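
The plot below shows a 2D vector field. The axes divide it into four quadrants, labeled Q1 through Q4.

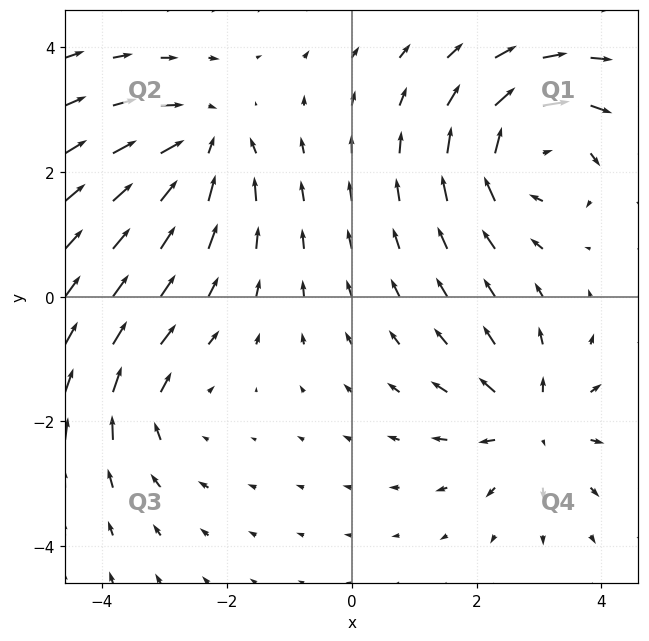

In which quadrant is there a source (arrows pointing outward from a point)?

Q4

The source sits at approximately (2.9, -2.0), which lies in quadrant Q4. The divergence there is about +4, positive as expected for a source.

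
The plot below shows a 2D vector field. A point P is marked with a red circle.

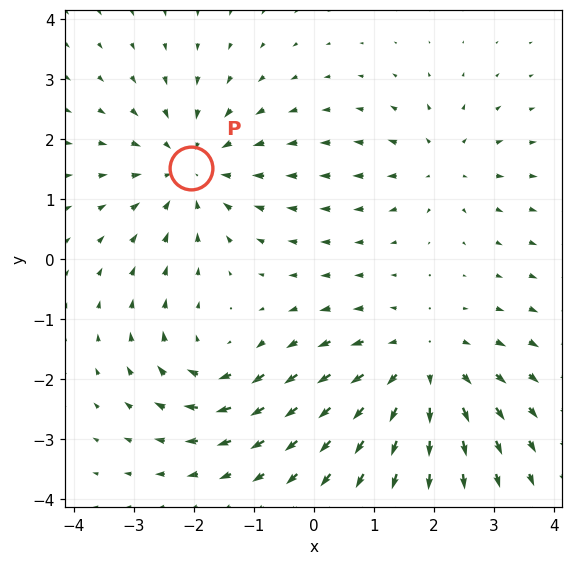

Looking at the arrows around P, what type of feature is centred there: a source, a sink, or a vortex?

sink

At P (-2.0, 1.5) the arrows converge inward. Divergence about -4, curl ≈0 — negative divergence with near-zero curl is a sink.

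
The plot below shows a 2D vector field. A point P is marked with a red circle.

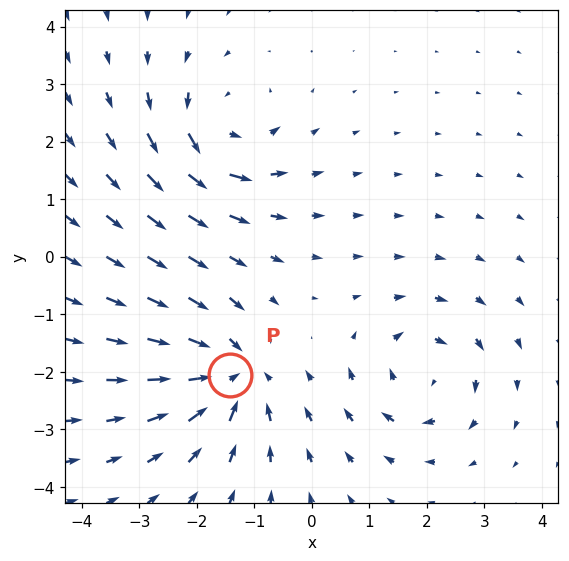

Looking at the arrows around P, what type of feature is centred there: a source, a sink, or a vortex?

sink

At P (-1.4, -2.1) the arrows converge inward. Divergence about -5, curl ≈0 — negative divergence with near-zero curl is a sink.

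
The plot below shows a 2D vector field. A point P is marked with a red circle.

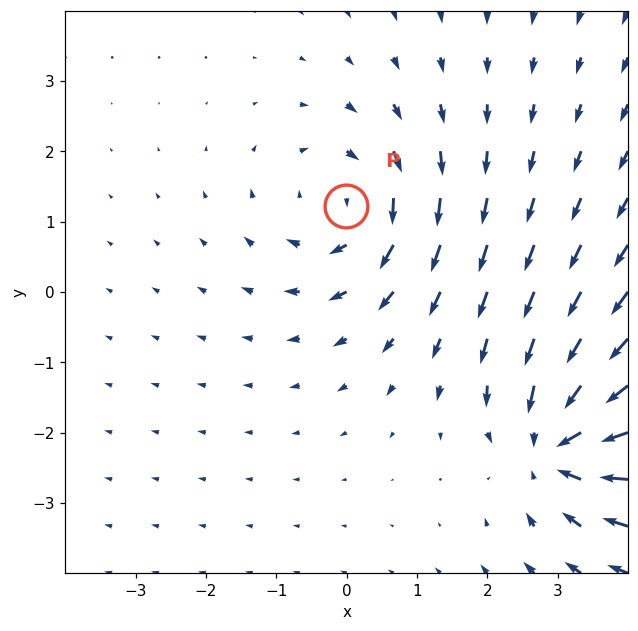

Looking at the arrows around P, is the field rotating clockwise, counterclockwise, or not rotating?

clockwise

Near P at (-0.0, 1.2) the arrows circulate clockwise. The curl (z-component) there is about -4; negative curl means clockwise rotation.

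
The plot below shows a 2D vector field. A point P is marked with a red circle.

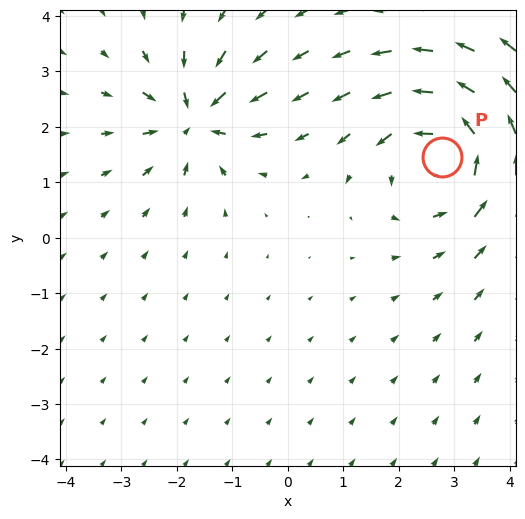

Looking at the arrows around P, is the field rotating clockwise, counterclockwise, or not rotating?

counterclockwise

Near P at (2.8, 1.4) the arrows circulate counterclockwise. The curl (z-component) there is about +4; positive curl means counterclockwise rotation.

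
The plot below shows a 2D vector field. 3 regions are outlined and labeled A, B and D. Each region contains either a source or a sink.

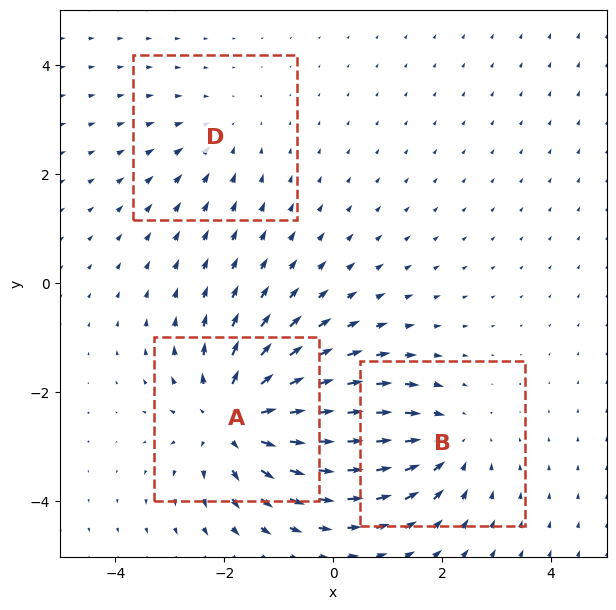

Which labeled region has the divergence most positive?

A

Divergence at each region's feature centre — A: about +5, B: about -3, D: about -2. Region A is most positive.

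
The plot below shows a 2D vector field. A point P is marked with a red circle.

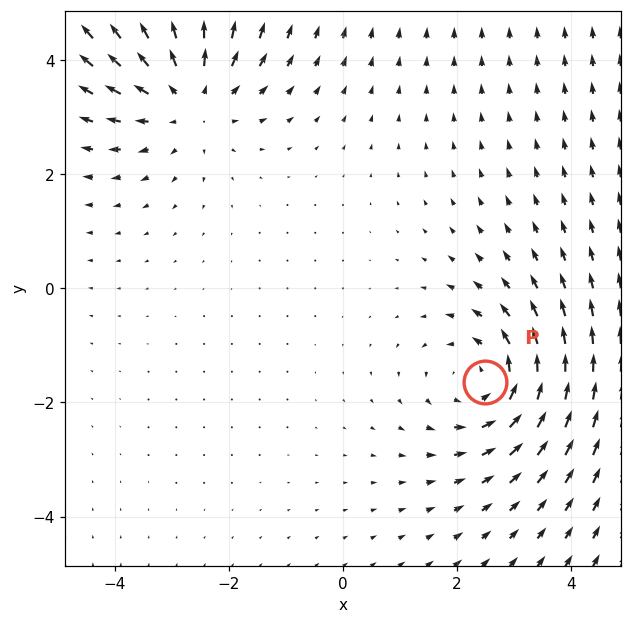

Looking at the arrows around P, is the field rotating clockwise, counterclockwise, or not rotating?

counterclockwise

Near P at (2.5, -1.6) the arrows circulate counterclockwise. The curl (z-component) there is about +3; positive curl means counterclockwise rotation.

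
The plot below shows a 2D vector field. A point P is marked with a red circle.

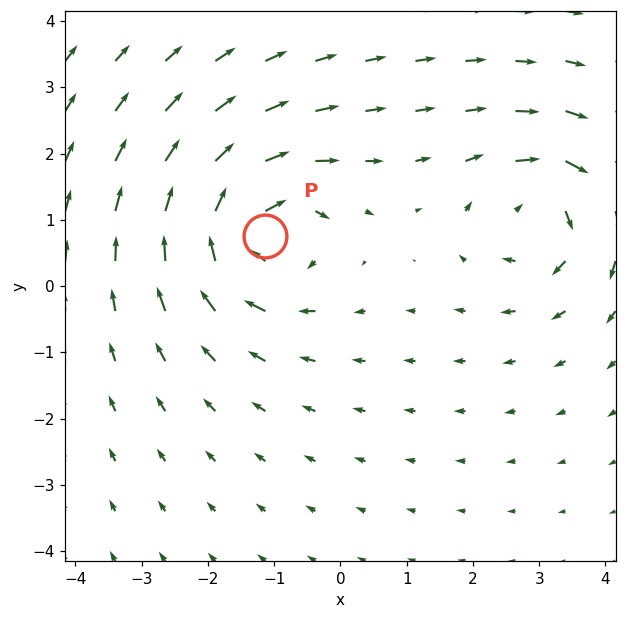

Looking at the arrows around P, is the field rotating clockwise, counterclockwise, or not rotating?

clockwise

Near P at (-1.1, 0.8) the arrows circulate clockwise. The curl (z-component) there is about -6; negative curl means clockwise rotation.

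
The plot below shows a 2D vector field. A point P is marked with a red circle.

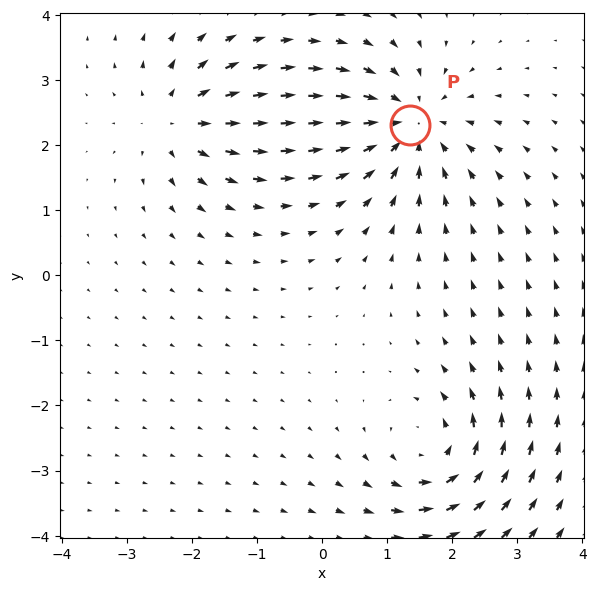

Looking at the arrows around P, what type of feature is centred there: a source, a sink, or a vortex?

At P (1.3, 2.3) the arrows converge inward. Divergence about -5, curl ≈0 — negative divergence with near-zero curl is a sink.

sink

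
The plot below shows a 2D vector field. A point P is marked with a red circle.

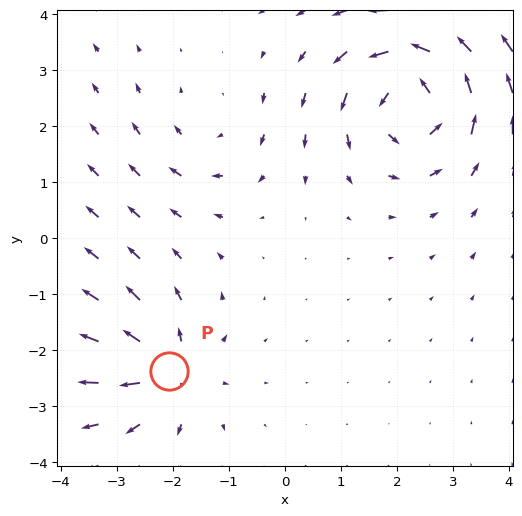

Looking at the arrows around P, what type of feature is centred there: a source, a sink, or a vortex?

At P (-2.1, -2.4) the arrows spread outward. Divergence about +4, curl ≈0 — positive divergence with near-zero curl is a source.

source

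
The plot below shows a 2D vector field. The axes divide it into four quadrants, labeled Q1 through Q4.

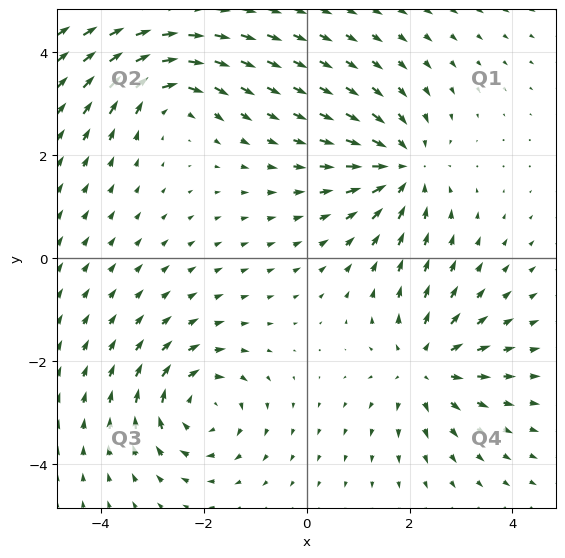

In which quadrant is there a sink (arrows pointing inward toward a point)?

Q1

The sink sits at approximately (1.9, 1.8), which lies in quadrant Q1. The divergence there is about -4, negative as expected for a sink.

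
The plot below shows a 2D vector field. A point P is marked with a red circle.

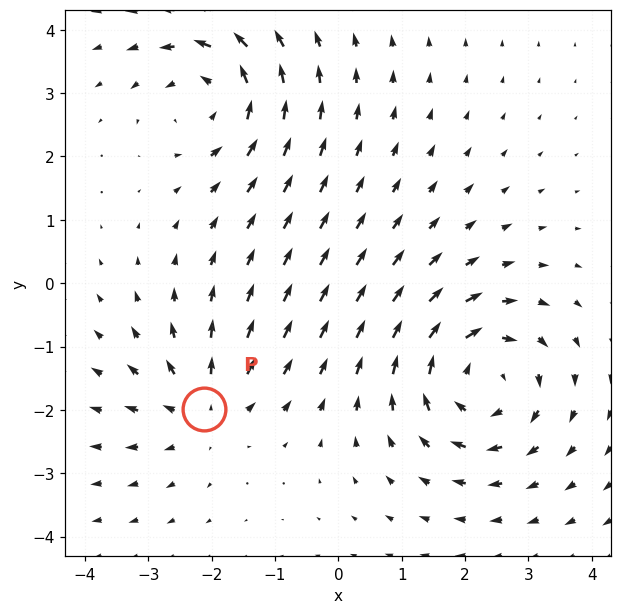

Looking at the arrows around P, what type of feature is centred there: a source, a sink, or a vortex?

At P (-2.1, -2.0) the arrows spread outward. Divergence about +3, curl ≈0 — positive divergence with near-zero curl is a source.

source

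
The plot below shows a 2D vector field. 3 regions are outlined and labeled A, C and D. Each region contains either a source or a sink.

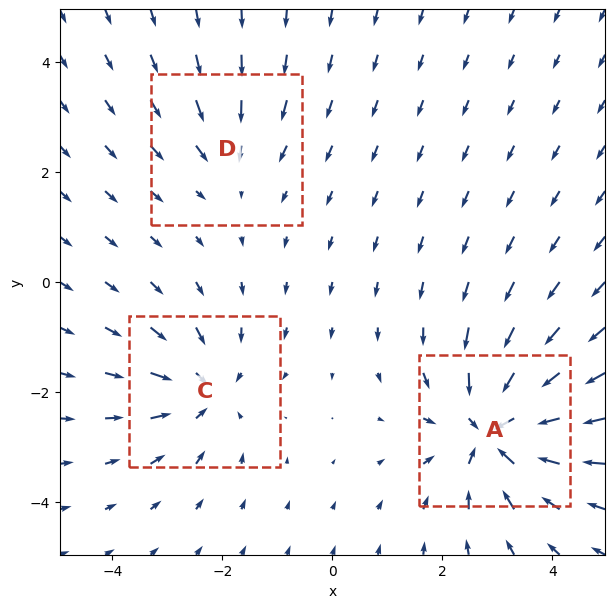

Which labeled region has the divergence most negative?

A

Divergence at each region's feature centre — A: about -6, C: about -4, D: about -2. Region A is most negative.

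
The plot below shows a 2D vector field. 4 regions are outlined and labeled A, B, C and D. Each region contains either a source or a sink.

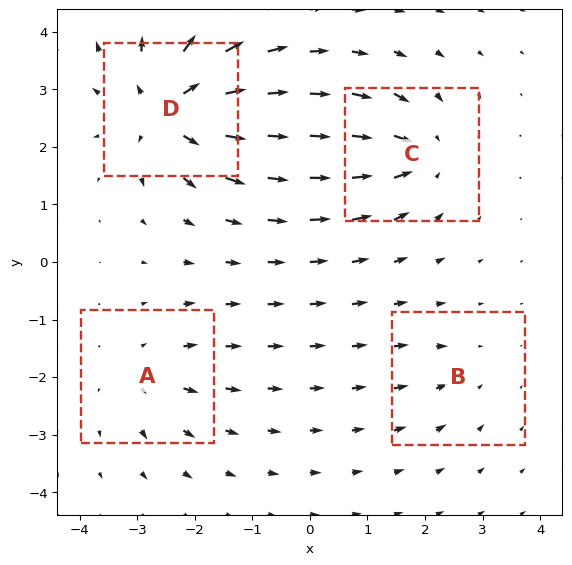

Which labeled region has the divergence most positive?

Divergence at each region's feature centre — A: about +4, B: about -2, C: about -6, D: about +8. Region D is most positive.

D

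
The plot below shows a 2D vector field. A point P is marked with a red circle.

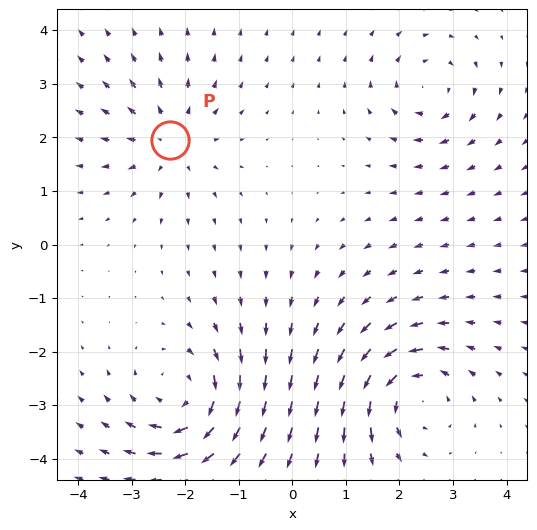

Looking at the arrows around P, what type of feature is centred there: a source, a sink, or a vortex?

At P (-2.3, 2.0) the arrows spread outward. Divergence about +3, curl ≈0 — positive divergence with near-zero curl is a source.

source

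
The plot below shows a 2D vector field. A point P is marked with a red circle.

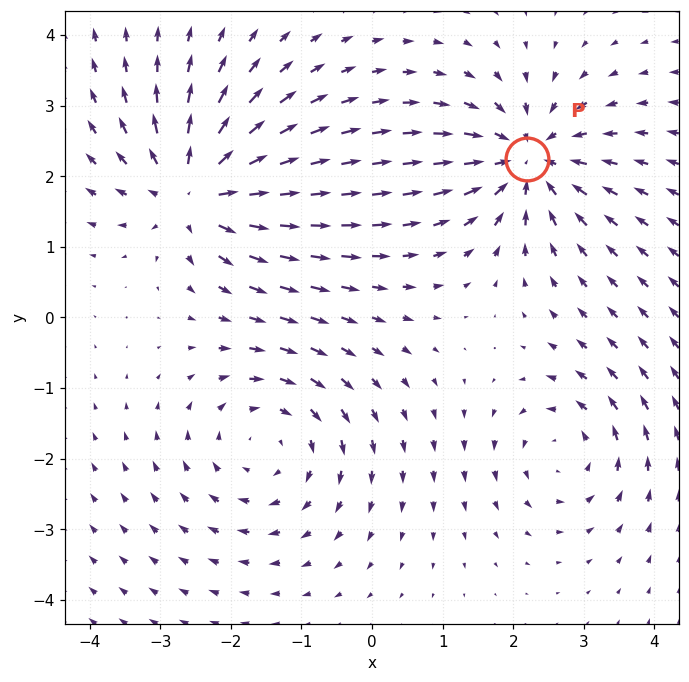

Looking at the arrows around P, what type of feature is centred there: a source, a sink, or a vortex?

At P (2.2, 2.2) the arrows converge inward. Divergence about -6, curl ≈0 — negative divergence with near-zero curl is a sink.

sink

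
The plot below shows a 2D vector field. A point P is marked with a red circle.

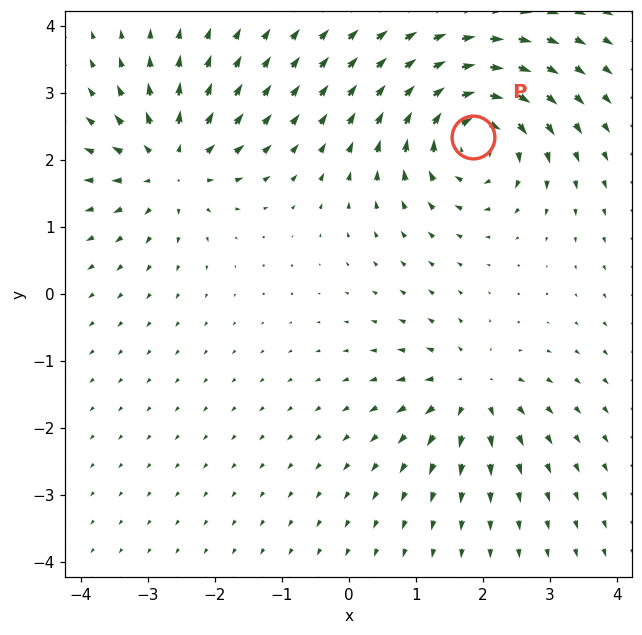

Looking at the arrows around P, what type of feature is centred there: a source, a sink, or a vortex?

At P (1.9, 2.3) the arrows circulate clockwise. Divergence ≈0, curl about -7 — near-zero divergence with nonzero curl is a vortex.

vortex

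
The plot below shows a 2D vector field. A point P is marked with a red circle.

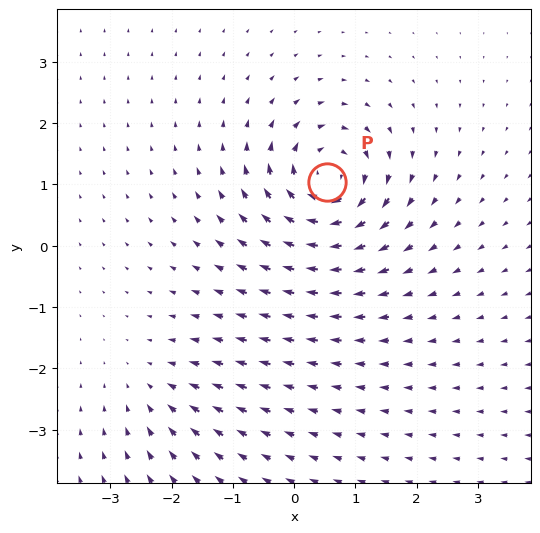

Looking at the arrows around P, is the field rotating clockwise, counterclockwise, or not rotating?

Near P at (0.5, 1.0) the arrows circulate clockwise. The curl (z-component) there is about -7; negative curl means clockwise rotation.

clockwise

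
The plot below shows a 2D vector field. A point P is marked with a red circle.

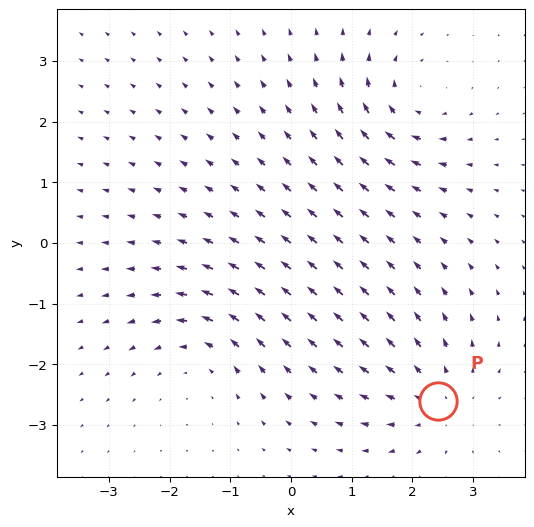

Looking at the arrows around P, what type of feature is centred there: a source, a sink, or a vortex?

At P (2.4, -2.6) the arrows spread outward. Divergence about +4, curl ≈0 — positive divergence with near-zero curl is a source.

source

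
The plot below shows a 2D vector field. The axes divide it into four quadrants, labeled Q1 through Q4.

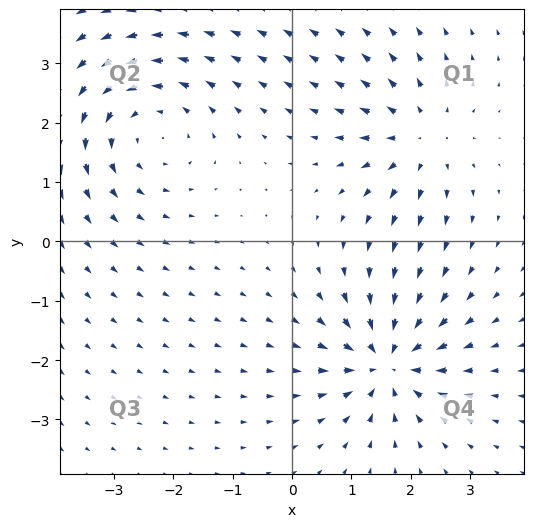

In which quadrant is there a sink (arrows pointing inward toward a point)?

Q4

The sink sits at approximately (1.6, -2.0), which lies in quadrant Q4. The divergence there is about -6, negative as expected for a sink.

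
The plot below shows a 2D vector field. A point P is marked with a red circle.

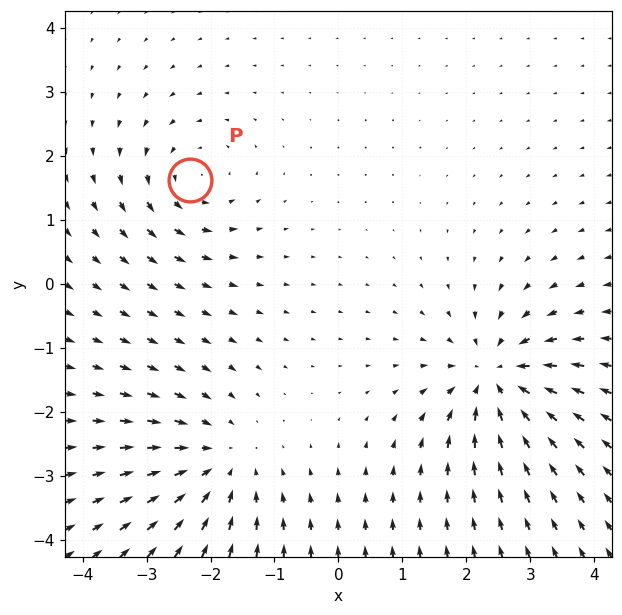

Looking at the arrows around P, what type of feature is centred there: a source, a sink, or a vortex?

vortex

At P (-2.3, 1.6) the arrows circulate counterclockwise. Divergence ≈0, curl about +4 — near-zero divergence with nonzero curl is a vortex.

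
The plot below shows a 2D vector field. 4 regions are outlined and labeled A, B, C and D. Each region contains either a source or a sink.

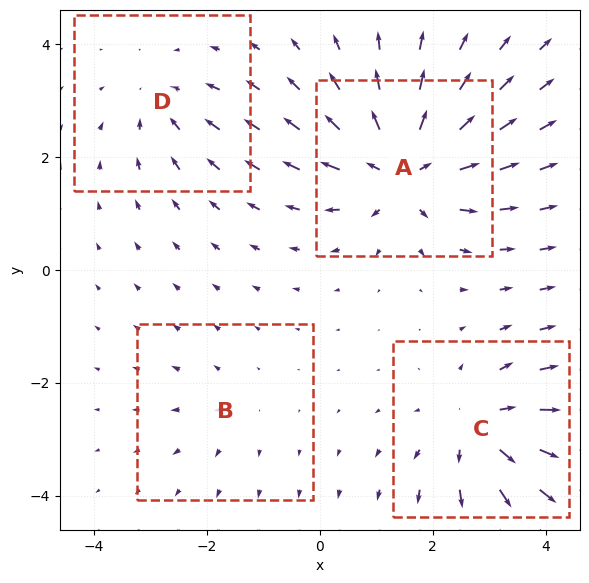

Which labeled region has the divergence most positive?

Divergence at each region's feature centre — A: about +7, B: about +2, C: about +5, D: about -3. Region A is most positive.

A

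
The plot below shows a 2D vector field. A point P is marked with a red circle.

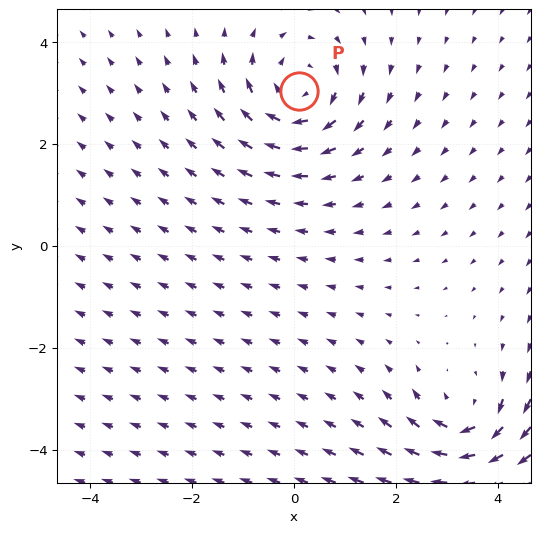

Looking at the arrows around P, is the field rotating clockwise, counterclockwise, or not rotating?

clockwise

Near P at (0.1, 3.0) the arrows circulate clockwise. The curl (z-component) there is about -3; negative curl means clockwise rotation.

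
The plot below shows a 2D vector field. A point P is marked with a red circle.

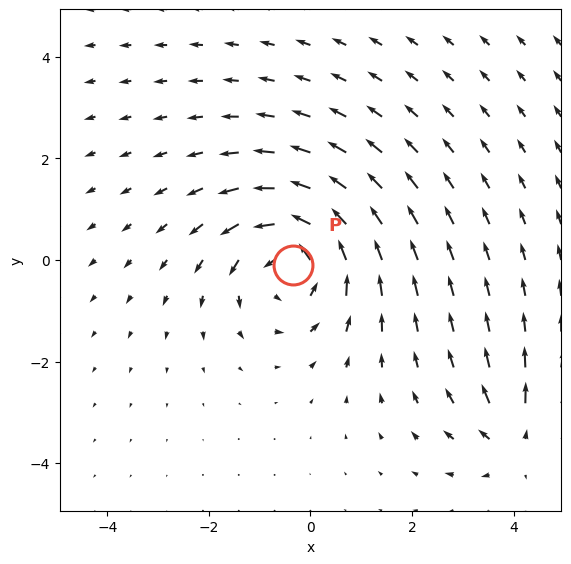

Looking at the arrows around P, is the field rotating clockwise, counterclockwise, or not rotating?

Near P at (-0.3, -0.1) the arrows circulate counterclockwise. The curl (z-component) there is about +4; positive curl means counterclockwise rotation.

counterclockwise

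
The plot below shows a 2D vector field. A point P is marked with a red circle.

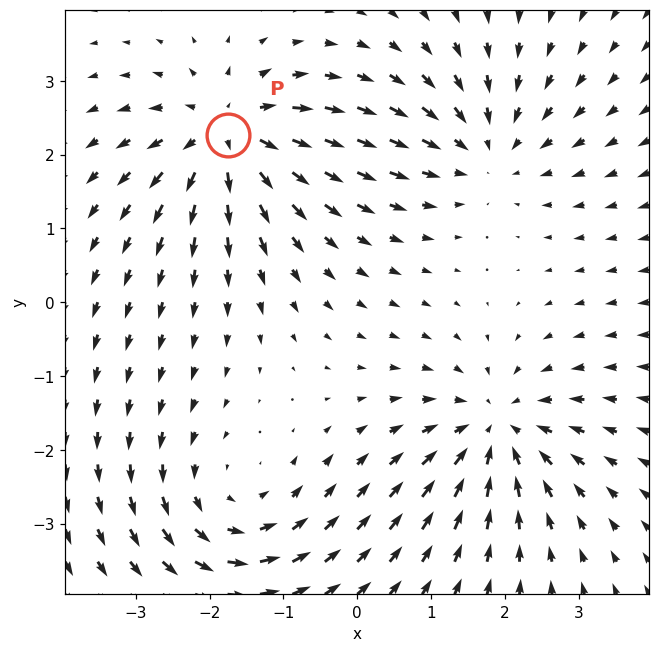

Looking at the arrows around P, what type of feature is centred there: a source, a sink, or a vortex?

source

At P (-1.8, 2.3) the arrows spread outward. Divergence about +6, curl ≈0 — positive divergence with near-zero curl is a source.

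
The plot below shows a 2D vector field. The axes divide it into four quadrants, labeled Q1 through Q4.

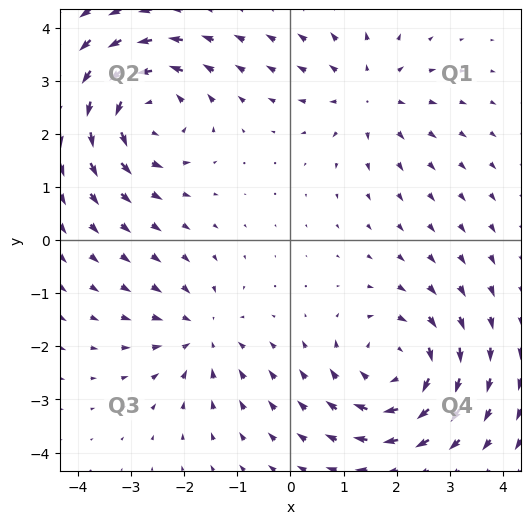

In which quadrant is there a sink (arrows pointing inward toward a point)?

The sink sits at approximately (-1.7, -1.8), which lies in quadrant Q3. The divergence there is about -3, negative as expected for a sink.

Q3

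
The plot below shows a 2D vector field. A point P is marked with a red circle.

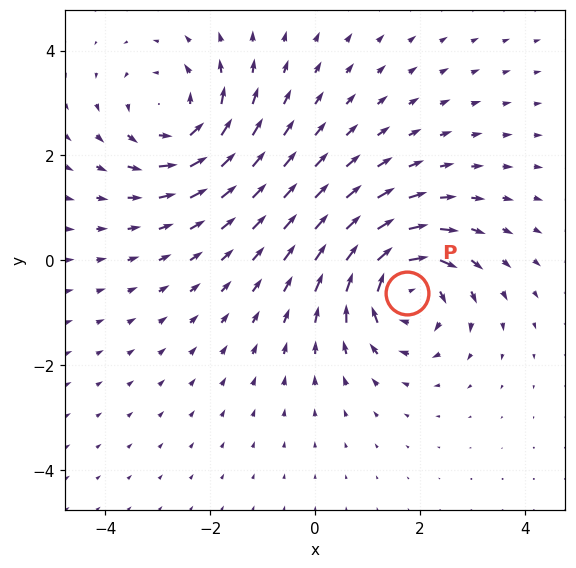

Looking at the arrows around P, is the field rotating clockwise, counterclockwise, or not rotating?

clockwise

Near P at (1.7, -0.6) the arrows circulate clockwise. The curl (z-component) there is about -6; negative curl means clockwise rotation.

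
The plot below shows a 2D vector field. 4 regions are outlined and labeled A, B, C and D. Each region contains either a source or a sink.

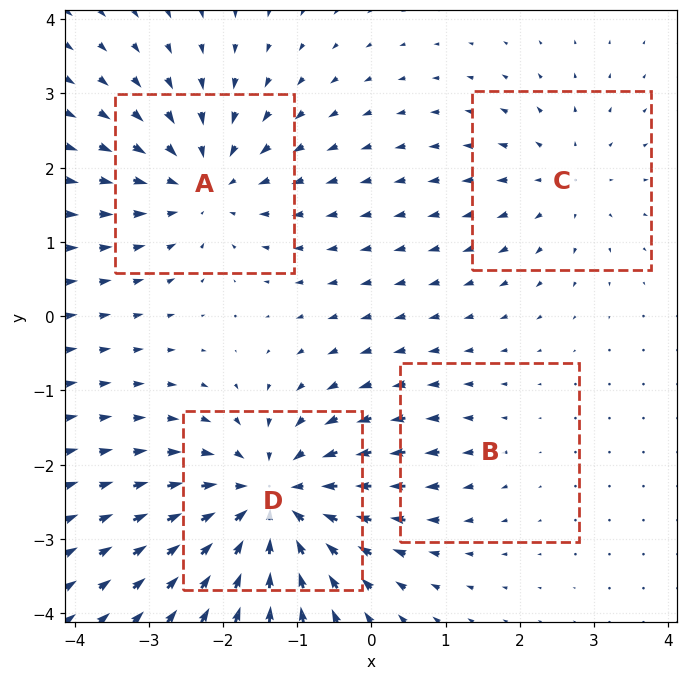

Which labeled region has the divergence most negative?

Divergence at each region's feature centre — A: about -5, B: about +2, C: about +3, D: about -7. Region D is most negative.

D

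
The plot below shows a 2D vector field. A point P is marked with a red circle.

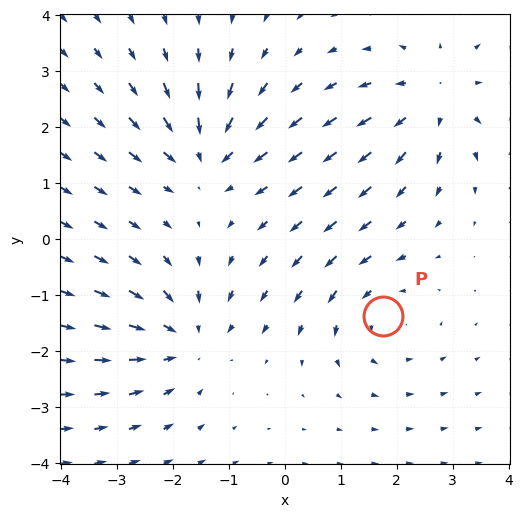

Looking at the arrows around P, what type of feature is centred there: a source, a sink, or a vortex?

At P (1.8, -1.4) the arrows circulate counterclockwise. Divergence ≈0, curl about +3 — near-zero divergence with nonzero curl is a vortex.

vortex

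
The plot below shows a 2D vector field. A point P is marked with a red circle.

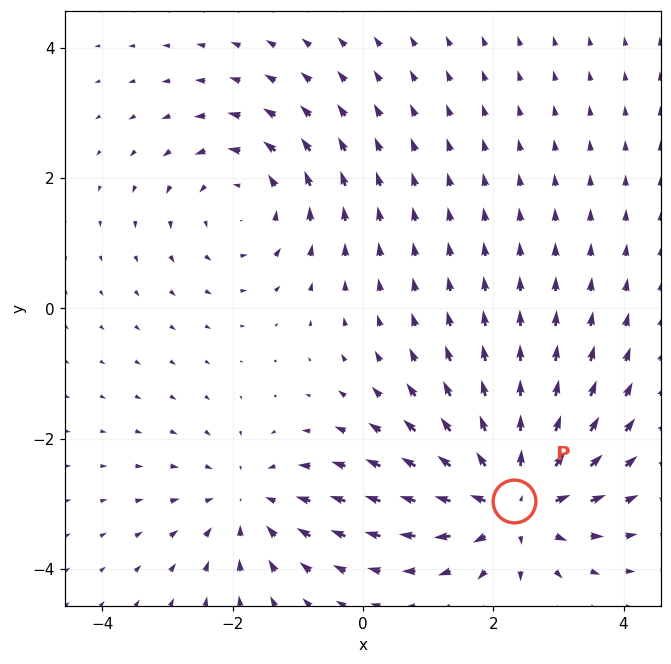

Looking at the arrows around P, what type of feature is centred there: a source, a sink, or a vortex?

source

At P (2.3, -3.0) the arrows spread outward. Divergence about +5, curl ≈0 — positive divergence with near-zero curl is a source.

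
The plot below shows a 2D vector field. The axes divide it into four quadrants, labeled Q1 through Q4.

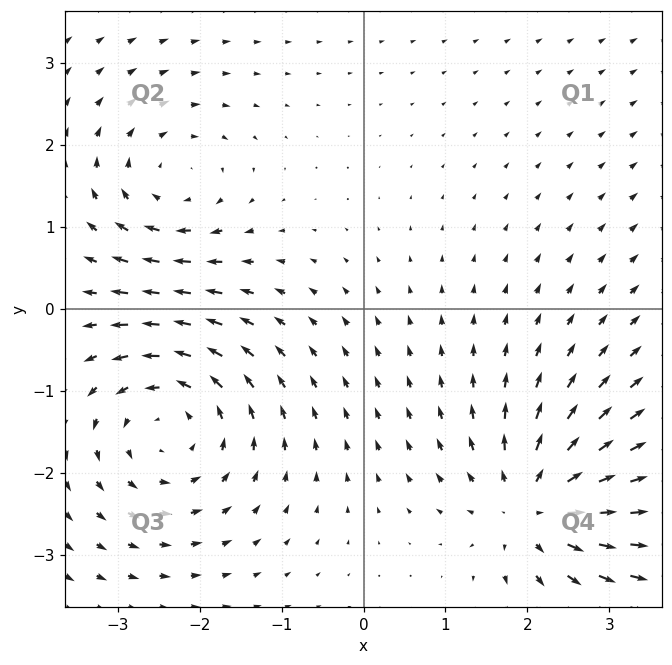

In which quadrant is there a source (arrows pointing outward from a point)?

Q4

The source sits at approximately (2.1, -2.4), which lies in quadrant Q4. The divergence there is about +5, positive as expected for a source.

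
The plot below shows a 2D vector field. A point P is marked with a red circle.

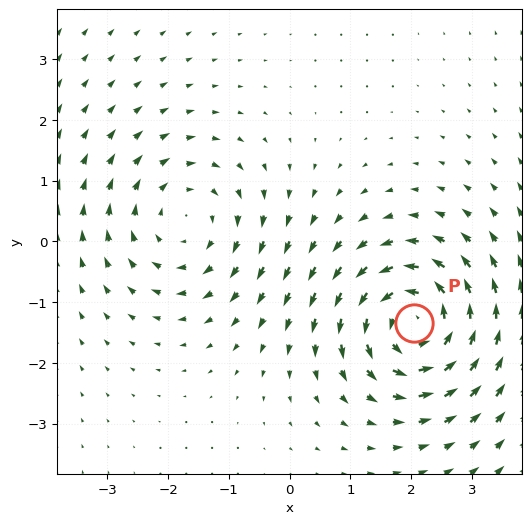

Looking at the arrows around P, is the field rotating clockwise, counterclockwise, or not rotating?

counterclockwise

Near P at (2.1, -1.4) the arrows circulate counterclockwise. The curl (z-component) there is about +5; positive curl means counterclockwise rotation.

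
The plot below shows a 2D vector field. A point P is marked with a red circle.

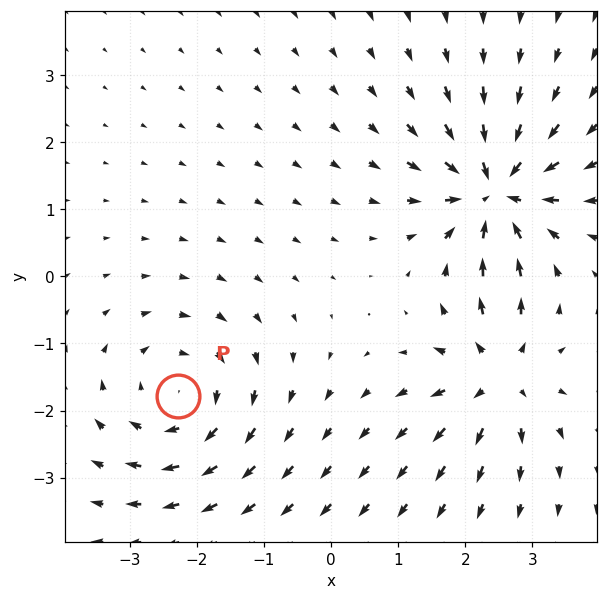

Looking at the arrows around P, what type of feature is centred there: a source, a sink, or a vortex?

vortex

At P (-2.3, -1.8) the arrows circulate clockwise. Divergence ≈0, curl about -4 — near-zero divergence with nonzero curl is a vortex.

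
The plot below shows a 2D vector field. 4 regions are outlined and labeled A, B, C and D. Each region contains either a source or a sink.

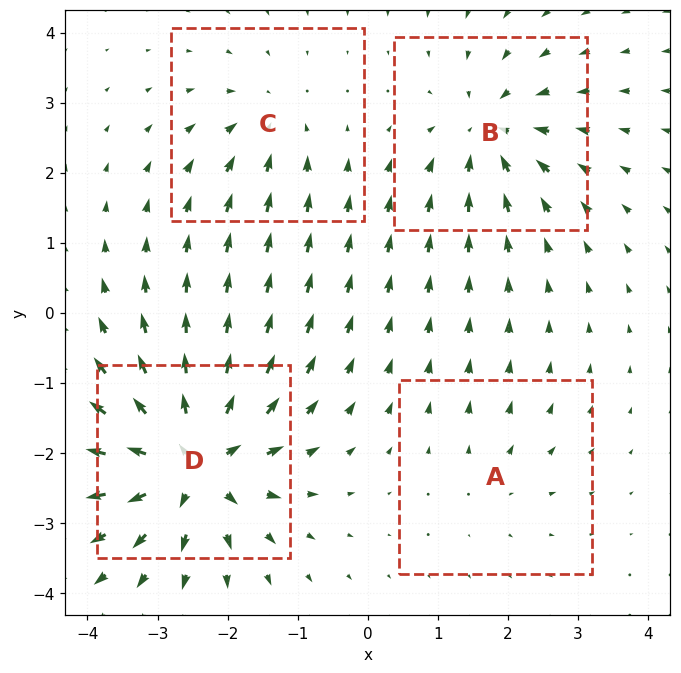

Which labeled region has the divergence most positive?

D

Divergence at each region's feature centre — A: about +2, B: about -6, C: about -4, D: about +9. Region D is most positive.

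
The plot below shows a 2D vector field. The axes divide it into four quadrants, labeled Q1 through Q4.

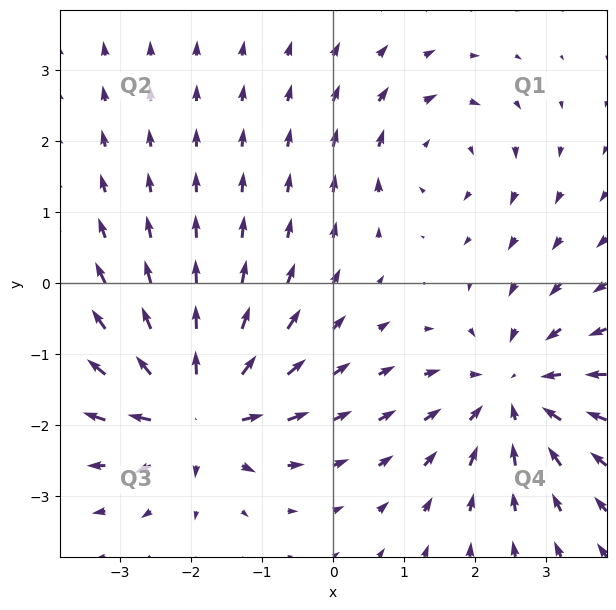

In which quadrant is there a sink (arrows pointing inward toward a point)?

Q4

The sink sits at approximately (2.5, -1.5), which lies in quadrant Q4. The divergence there is about -4, negative as expected for a sink.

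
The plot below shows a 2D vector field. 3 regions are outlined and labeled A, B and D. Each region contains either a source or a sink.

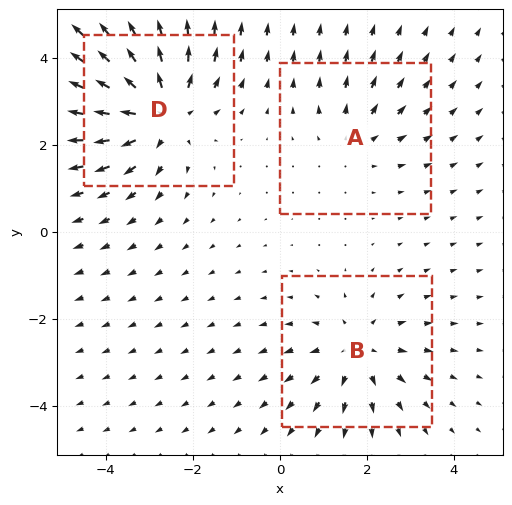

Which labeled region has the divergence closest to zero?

Divergence at each region's feature centre — A: about +2, B: about +3, D: about +4. Region A is closest to zero.

A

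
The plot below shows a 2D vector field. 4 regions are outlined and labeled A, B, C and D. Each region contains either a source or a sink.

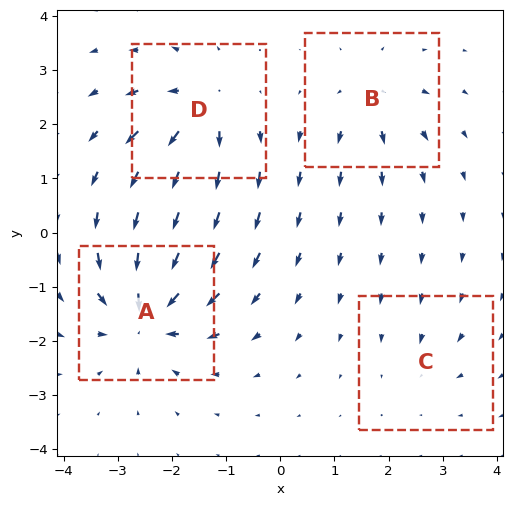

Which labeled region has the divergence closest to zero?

C

Divergence at each region's feature centre — A: about -8, B: about +4, C: about -2, D: about +6. Region C is closest to zero.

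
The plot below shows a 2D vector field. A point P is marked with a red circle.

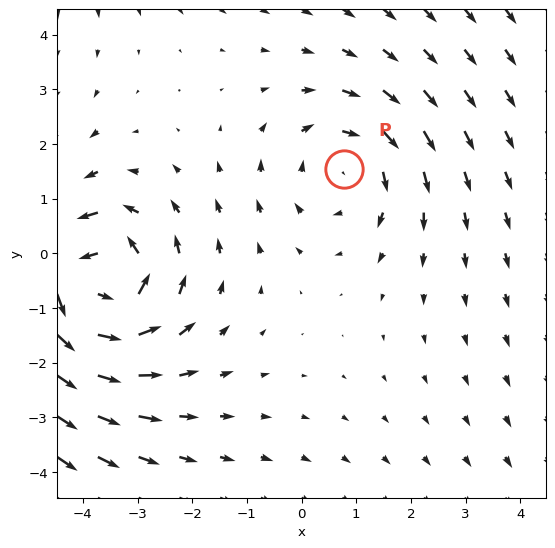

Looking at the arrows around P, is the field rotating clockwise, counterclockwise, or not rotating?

Near P at (0.8, 1.5) the arrows circulate clockwise. The curl (z-component) there is about -2; negative curl means clockwise rotation.

clockwise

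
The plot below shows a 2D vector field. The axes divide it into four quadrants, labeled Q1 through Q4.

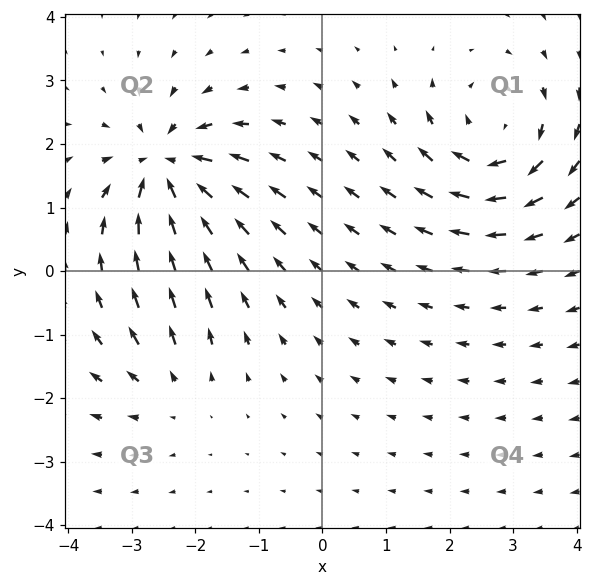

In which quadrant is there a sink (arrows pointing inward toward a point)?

Q2

The sink sits at approximately (-2.5, 1.6), which lies in quadrant Q2. The divergence there is about -7, negative as expected for a sink.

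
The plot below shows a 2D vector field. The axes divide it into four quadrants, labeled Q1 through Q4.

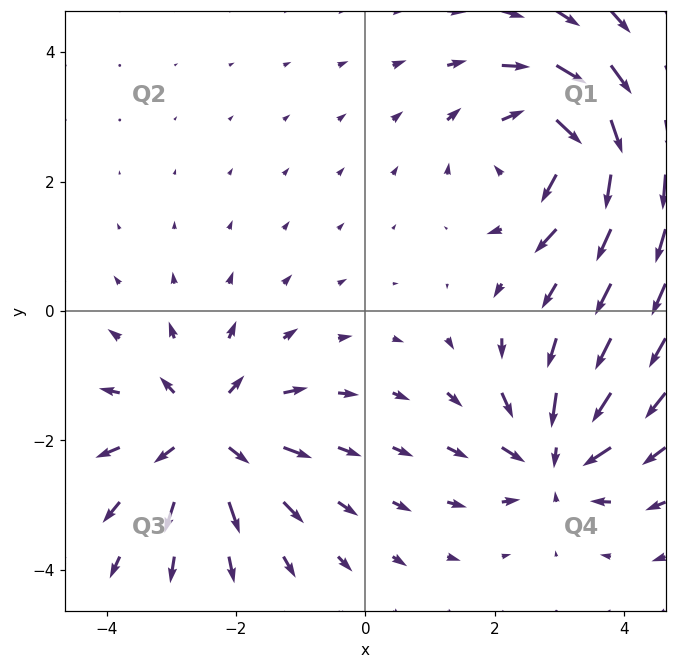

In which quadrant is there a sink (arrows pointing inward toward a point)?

The sink sits at approximately (3.0, -2.3), which lies in quadrant Q4. The divergence there is about -4, negative as expected for a sink.

Q4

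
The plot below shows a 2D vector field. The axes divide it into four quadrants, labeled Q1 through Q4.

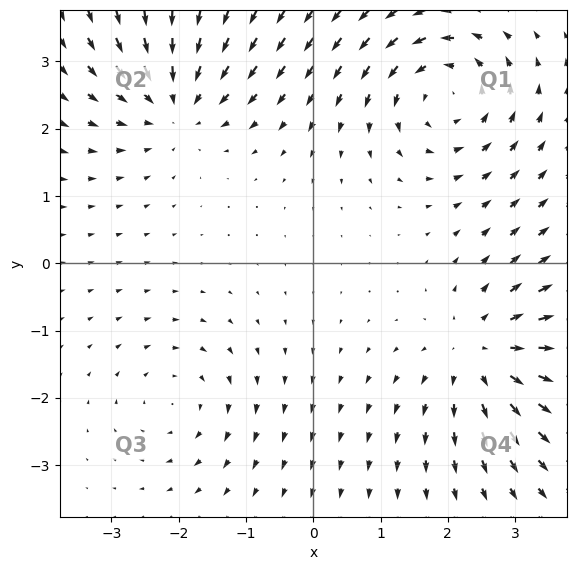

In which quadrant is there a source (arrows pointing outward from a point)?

Q4

The source sits at approximately (2.5, -1.3), which lies in quadrant Q4. The divergence there is about +5, positive as expected for a source.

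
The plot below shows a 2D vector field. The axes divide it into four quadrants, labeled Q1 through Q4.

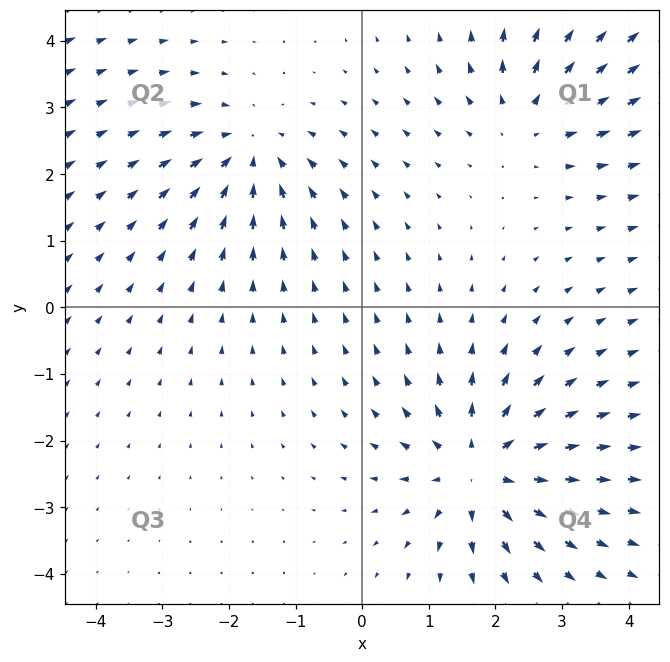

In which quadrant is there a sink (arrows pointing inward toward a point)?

Q2

The sink sits at approximately (-1.7, 2.3), which lies in quadrant Q2. The divergence there is about -4, negative as expected for a sink.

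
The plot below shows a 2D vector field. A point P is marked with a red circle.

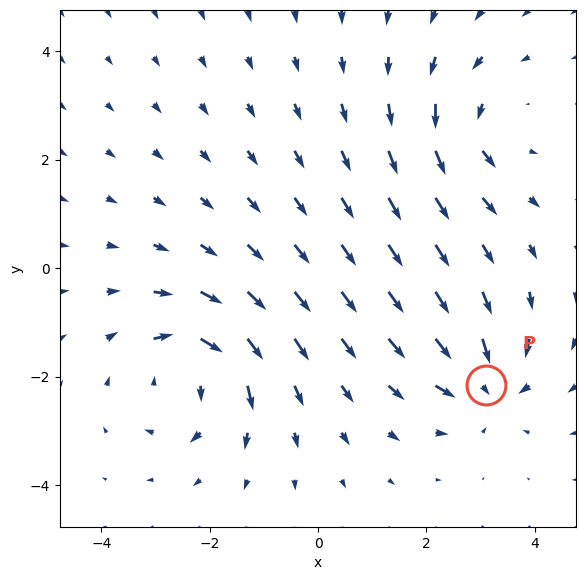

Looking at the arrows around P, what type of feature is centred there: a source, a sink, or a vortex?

At P (3.1, -2.1) the arrows converge inward. Divergence about -4, curl ≈0 — negative divergence with near-zero curl is a sink.

sink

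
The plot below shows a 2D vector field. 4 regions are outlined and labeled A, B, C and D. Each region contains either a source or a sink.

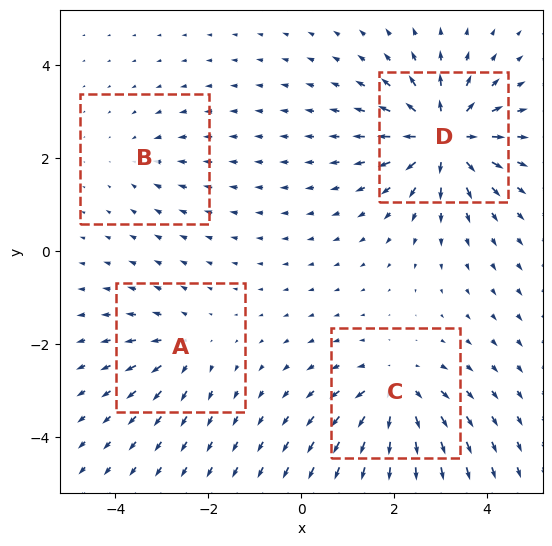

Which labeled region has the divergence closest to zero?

Divergence at each region's feature centre — A: about +4, B: about -2, C: about +6, D: about +8. Region B is closest to zero.

B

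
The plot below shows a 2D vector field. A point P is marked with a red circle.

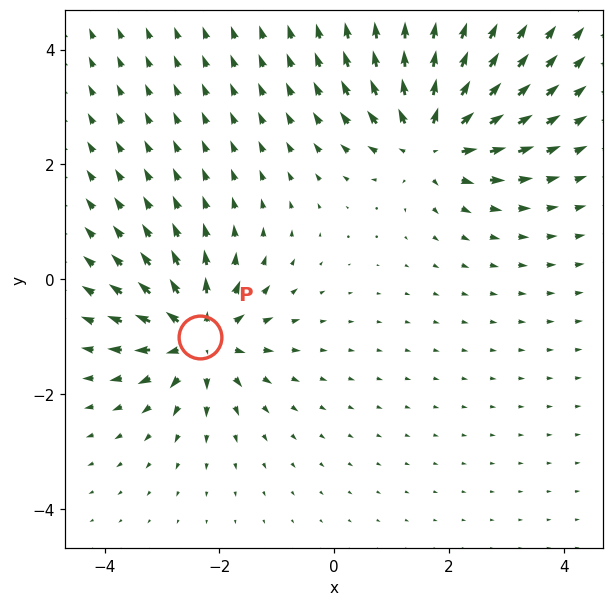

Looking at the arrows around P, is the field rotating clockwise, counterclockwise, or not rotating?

Near P at (-2.3, -1.0) the arrows show no circulation. The curl there is ≈0.

not rotating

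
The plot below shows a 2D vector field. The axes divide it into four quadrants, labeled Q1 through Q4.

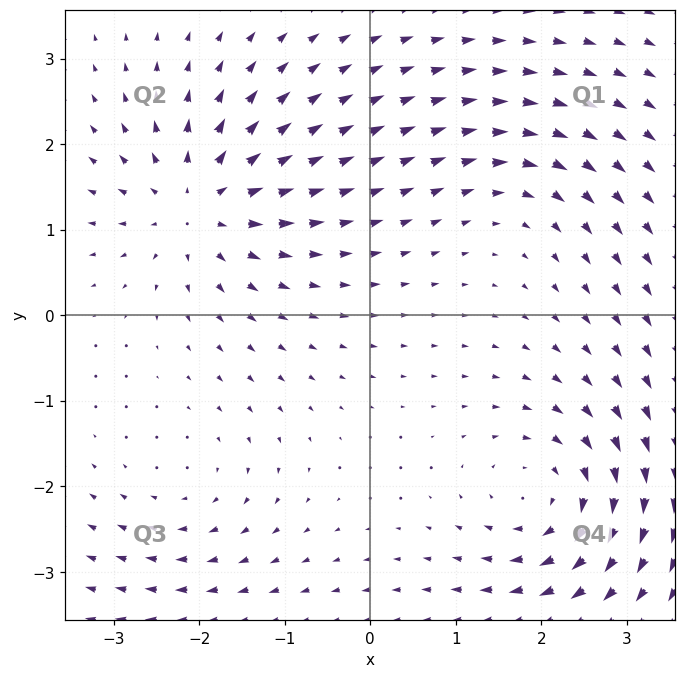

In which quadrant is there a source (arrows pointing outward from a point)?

The source sits at approximately (-2.0, 1.3), which lies in quadrant Q2. The divergence there is about +6, positive as expected for a source.

Q2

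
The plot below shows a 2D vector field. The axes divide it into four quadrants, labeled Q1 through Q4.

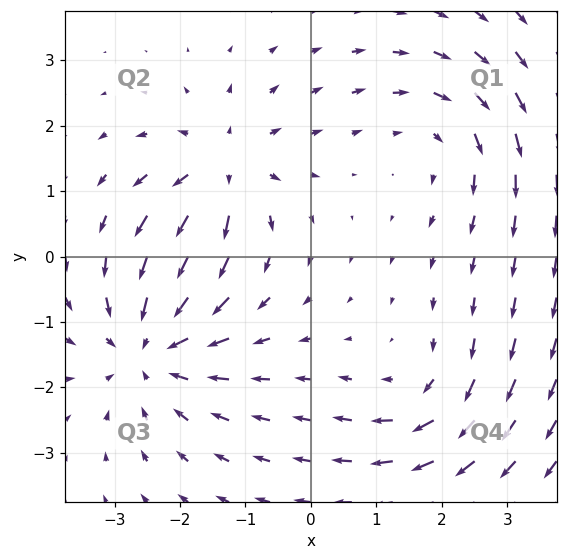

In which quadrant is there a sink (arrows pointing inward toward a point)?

The sink sits at approximately (-2.4, -1.4), which lies in quadrant Q3. The divergence there is about -4, negative as expected for a sink.

Q3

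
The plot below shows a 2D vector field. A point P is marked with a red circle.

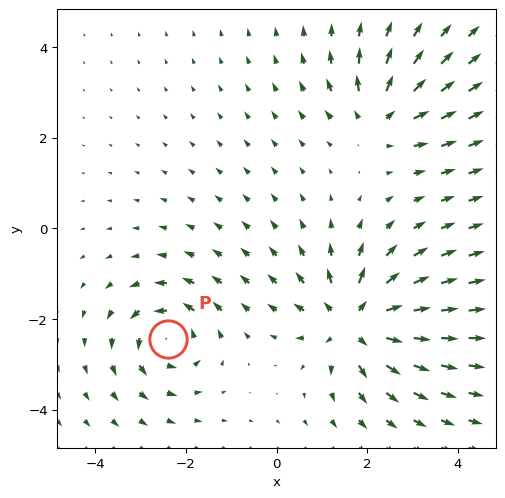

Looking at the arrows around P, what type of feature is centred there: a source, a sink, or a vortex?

At P (-2.4, -2.4) the arrows circulate counterclockwise. Divergence ≈0, curl about +4 — near-zero divergence with nonzero curl is a vortex.

vortex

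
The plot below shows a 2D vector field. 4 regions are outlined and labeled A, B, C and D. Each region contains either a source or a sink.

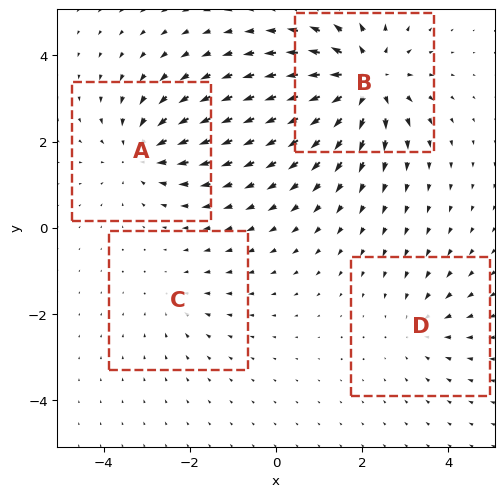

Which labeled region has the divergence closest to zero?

Divergence at each region's feature centre — A: about -4, B: about +7, C: about -2, D: about -3. Region C is closest to zero.

C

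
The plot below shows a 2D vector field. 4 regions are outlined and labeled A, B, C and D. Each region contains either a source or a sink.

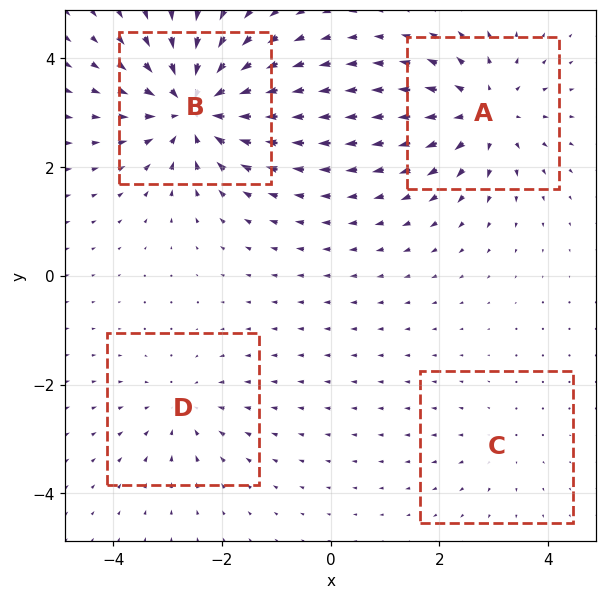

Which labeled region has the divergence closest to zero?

C

Divergence at each region's feature centre — A: about +5, B: about -7, C: about +2, D: about -3. Region C is closest to zero.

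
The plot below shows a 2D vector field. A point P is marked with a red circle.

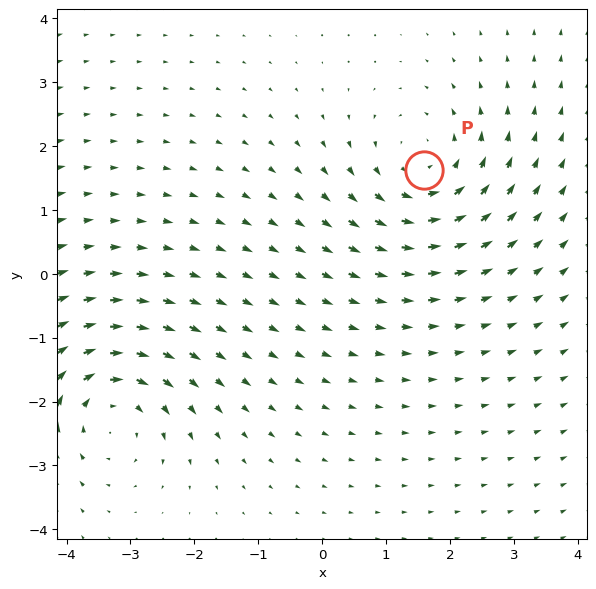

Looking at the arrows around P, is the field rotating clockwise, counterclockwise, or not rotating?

counterclockwise

Near P at (1.6, 1.6) the arrows circulate counterclockwise. The curl (z-component) there is about +3; positive curl means counterclockwise rotation.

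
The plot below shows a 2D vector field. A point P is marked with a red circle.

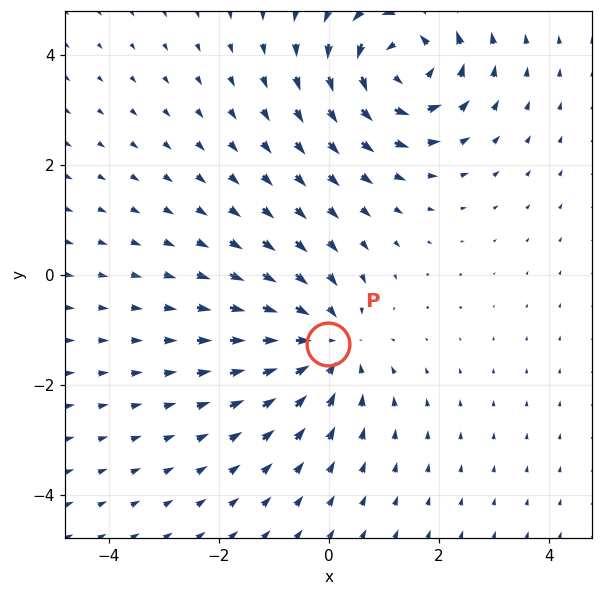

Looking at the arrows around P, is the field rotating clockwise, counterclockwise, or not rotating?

Near P at (-0.0, -1.3) the arrows show no circulation. The curl there is ≈0.

not rotating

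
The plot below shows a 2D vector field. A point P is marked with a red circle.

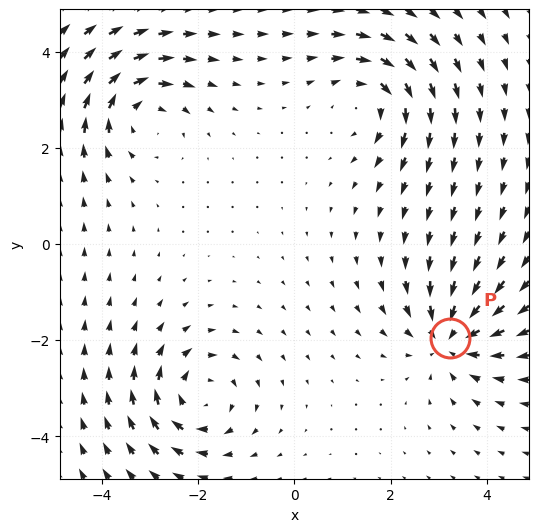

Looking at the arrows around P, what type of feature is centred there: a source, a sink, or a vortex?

At P (3.2, -2.0) the arrows converge inward. Divergence about -6, curl ≈0 — negative divergence with near-zero curl is a sink.

sink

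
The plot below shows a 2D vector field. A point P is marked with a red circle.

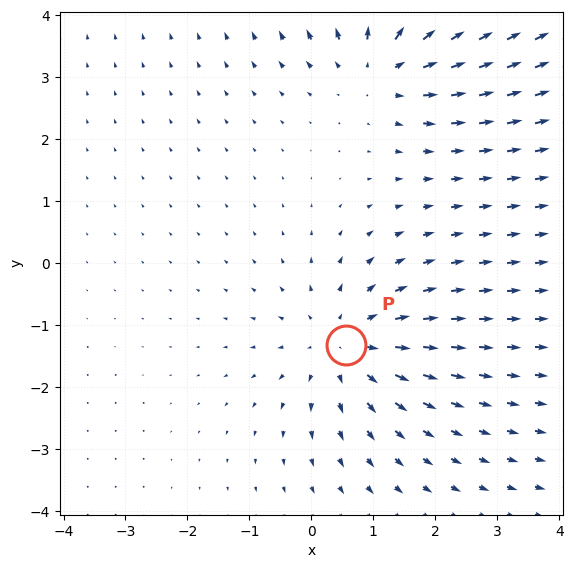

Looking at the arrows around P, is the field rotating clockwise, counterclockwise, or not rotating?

not rotating

Near P at (0.6, -1.3) the arrows show no circulation. The curl there is ≈0.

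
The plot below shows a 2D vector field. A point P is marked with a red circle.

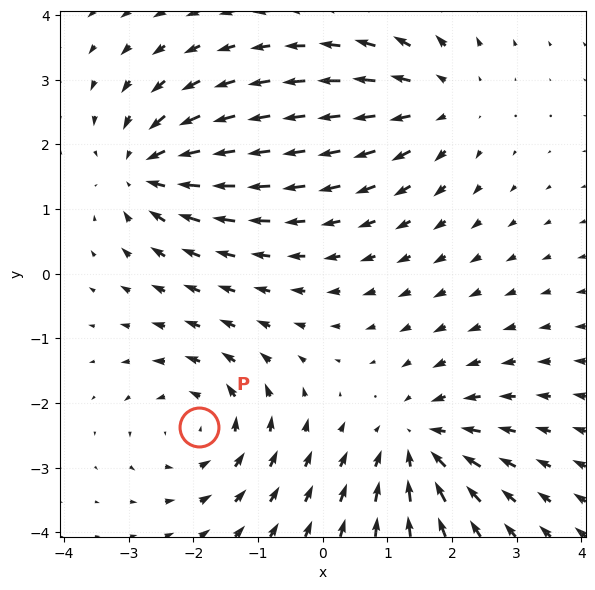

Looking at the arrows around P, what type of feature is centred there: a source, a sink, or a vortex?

At P (-1.9, -2.4) the arrows circulate counterclockwise. Divergence ≈0, curl about +5 — near-zero divergence with nonzero curl is a vortex.

vortex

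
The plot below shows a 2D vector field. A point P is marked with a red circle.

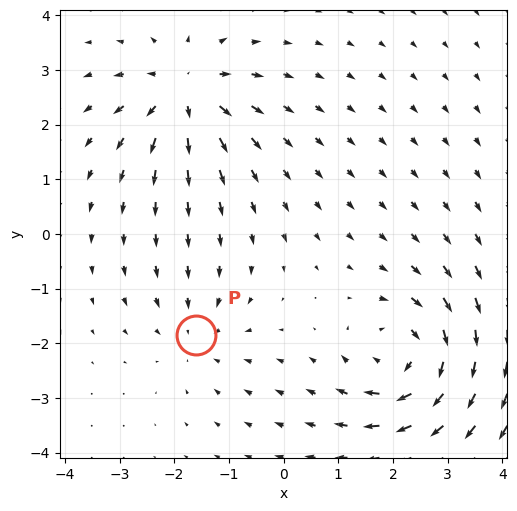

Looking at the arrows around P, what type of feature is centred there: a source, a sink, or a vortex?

sink

At P (-1.6, -1.8) the arrows converge inward. Divergence about -3, curl ≈0 — negative divergence with near-zero curl is a sink.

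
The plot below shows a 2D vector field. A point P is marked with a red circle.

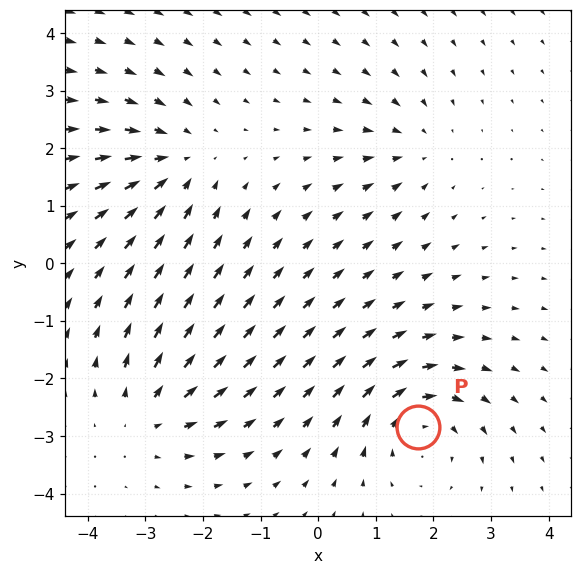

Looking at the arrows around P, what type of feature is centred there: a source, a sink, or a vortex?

At P (1.7, -2.8) the arrows circulate clockwise. Divergence ≈0, curl about -5 — near-zero divergence with nonzero curl is a vortex.

vortex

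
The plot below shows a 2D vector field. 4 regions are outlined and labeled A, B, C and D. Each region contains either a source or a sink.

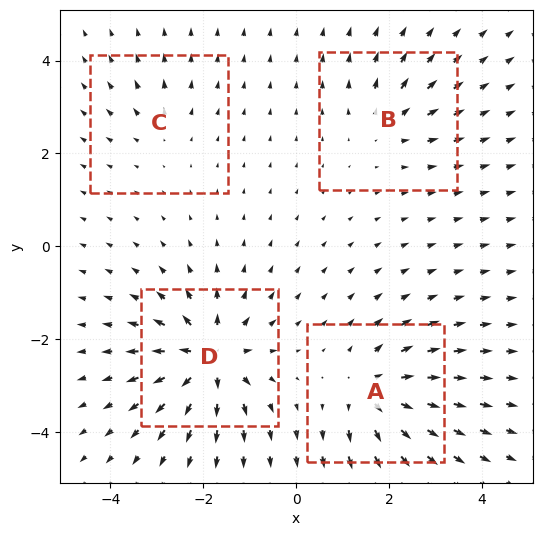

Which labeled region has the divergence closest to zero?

C

Divergence at each region's feature centre — A: about +6, B: about +4, C: about +3, D: about +8. Region C is closest to zero.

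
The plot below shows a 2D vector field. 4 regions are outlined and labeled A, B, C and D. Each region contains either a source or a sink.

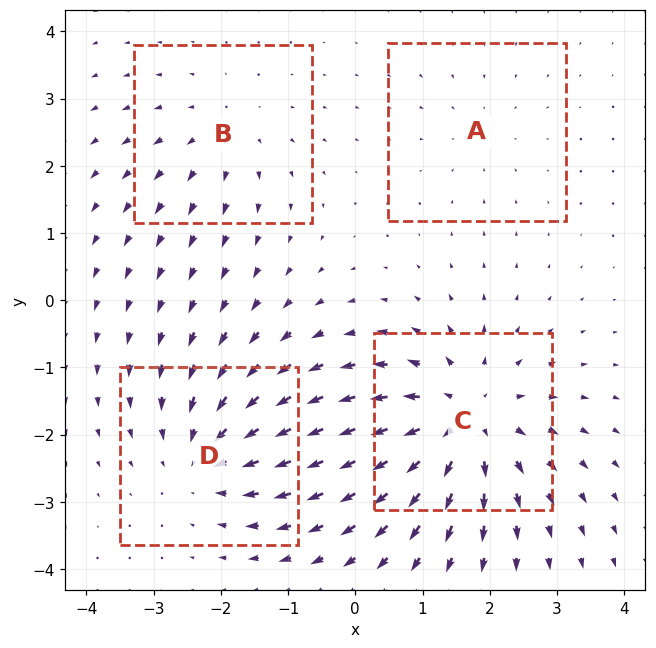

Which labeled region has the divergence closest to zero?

A

Divergence at each region's feature centre — A: about -2, B: about +3, C: about +6, D: about -5. Region A is closest to zero.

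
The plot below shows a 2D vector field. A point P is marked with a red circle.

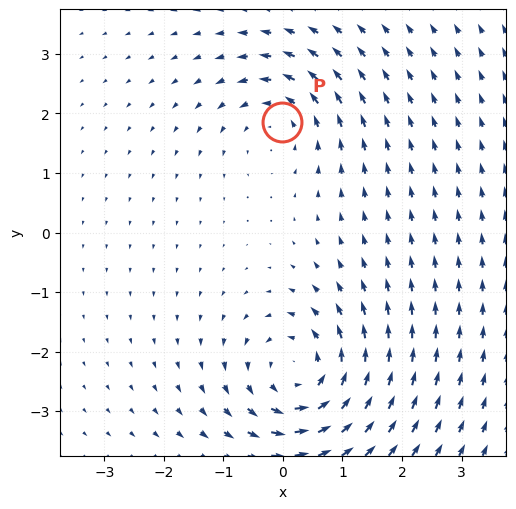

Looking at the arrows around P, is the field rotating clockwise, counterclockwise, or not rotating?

Near P at (-0.0, 1.8) the arrows circulate counterclockwise. The curl (z-component) there is about +3; positive curl means counterclockwise rotation.

counterclockwise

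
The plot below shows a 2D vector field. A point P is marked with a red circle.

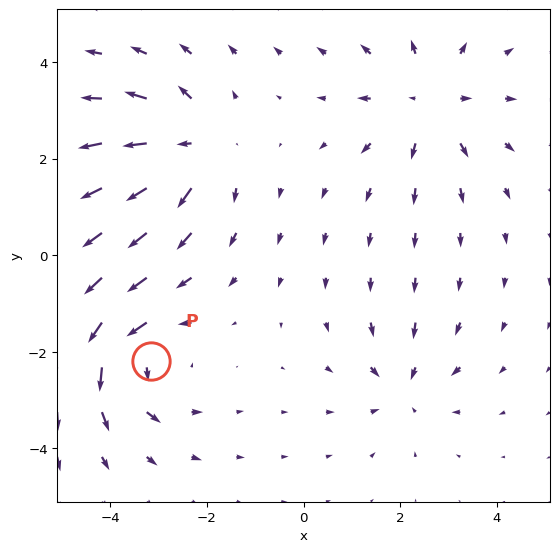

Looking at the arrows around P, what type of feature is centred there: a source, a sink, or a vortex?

At P (-3.2, -2.2) the arrows circulate counterclockwise. Divergence ≈0, curl about +4 — near-zero divergence with nonzero curl is a vortex.

vortex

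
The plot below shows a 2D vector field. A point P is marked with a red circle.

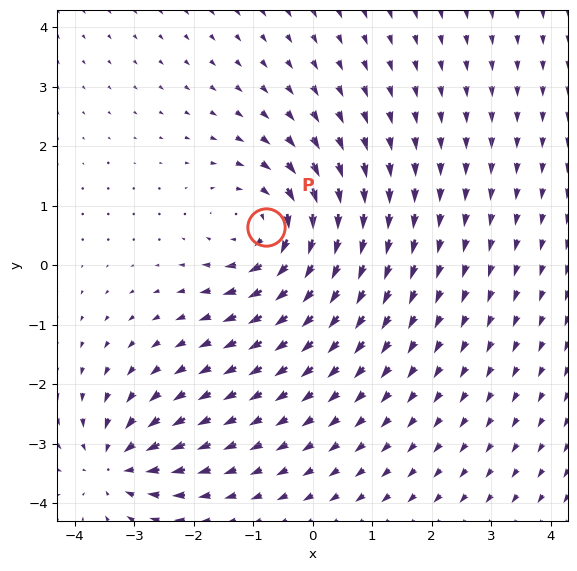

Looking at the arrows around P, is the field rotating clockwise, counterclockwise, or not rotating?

clockwise

Near P at (-0.8, 0.6) the arrows circulate clockwise. The curl (z-component) there is about -4; negative curl means clockwise rotation.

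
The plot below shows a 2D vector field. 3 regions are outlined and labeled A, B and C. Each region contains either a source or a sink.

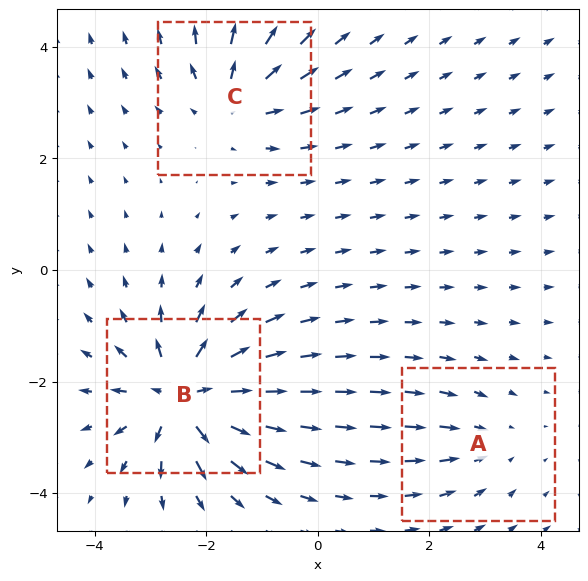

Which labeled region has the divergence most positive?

B

Divergence at each region's feature centre — A: about -2, B: about +6, C: about +4. Region B is most positive.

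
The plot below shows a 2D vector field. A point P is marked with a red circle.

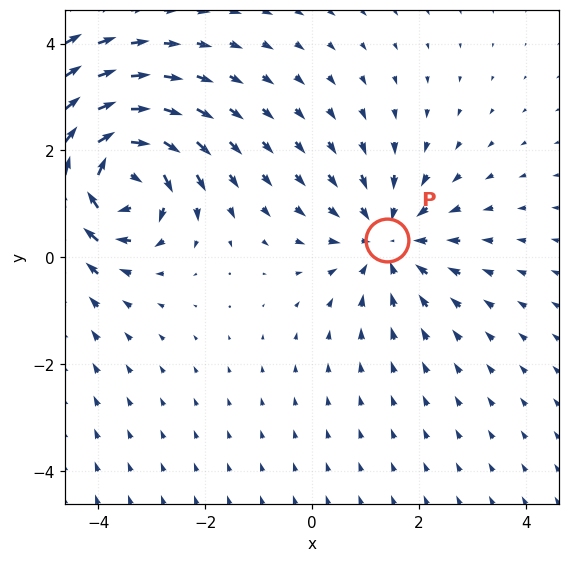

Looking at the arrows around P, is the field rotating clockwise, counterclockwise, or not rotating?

not rotating

Near P at (1.4, 0.3) the arrows show no circulation. The curl there is ≈0.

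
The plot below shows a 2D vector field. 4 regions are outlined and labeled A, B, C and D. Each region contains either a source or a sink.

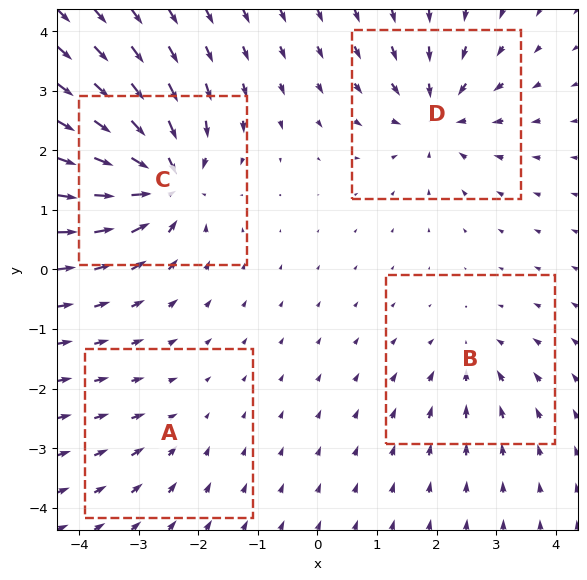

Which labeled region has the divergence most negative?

Divergence at each region's feature centre — A: about -3, B: about -4, C: about -9, D: about -6. Region C is most negative.

C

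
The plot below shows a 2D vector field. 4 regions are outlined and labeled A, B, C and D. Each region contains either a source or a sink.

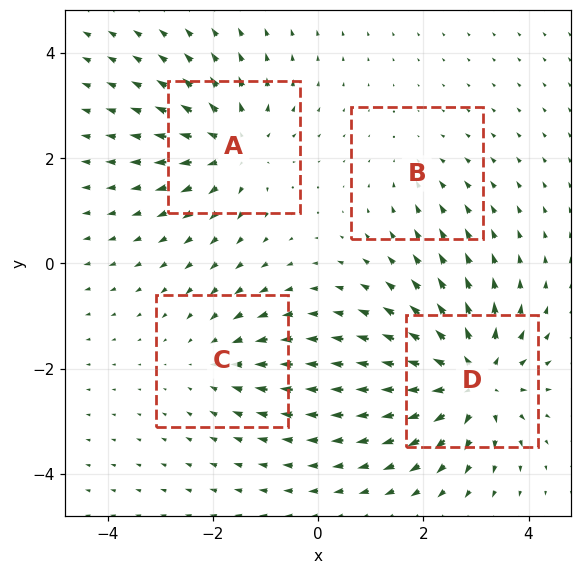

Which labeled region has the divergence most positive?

D

Divergence at each region's feature centre — A: about +5, B: about -2, C: about -3, D: about +7. Region D is most positive.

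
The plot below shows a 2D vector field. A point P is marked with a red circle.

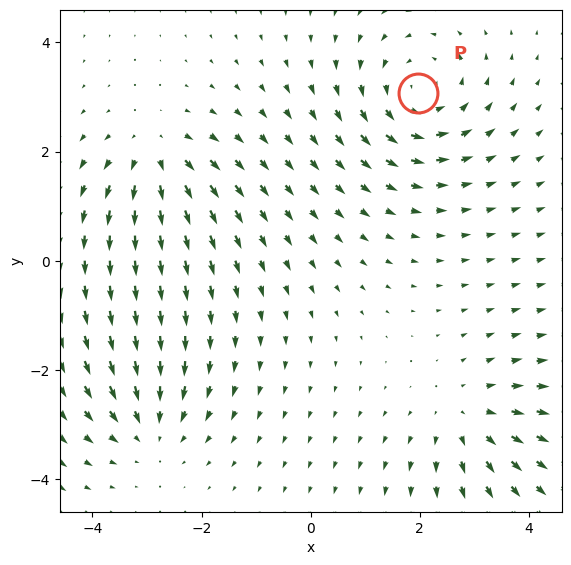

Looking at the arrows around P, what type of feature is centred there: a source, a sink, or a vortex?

vortex

At P (2.0, 3.1) the arrows circulate counterclockwise. Divergence ≈0, curl about +4 — near-zero divergence with nonzero curl is a vortex.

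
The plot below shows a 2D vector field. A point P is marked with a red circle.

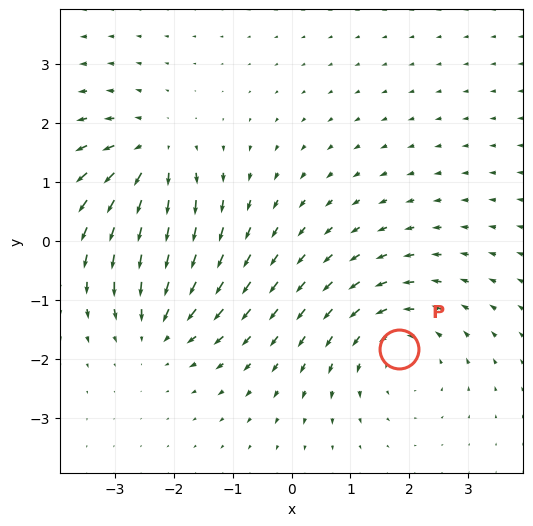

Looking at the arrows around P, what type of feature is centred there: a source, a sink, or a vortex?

vortex

At P (1.8, -1.8) the arrows circulate counterclockwise. Divergence ≈0, curl about +4 — near-zero divergence with nonzero curl is a vortex.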